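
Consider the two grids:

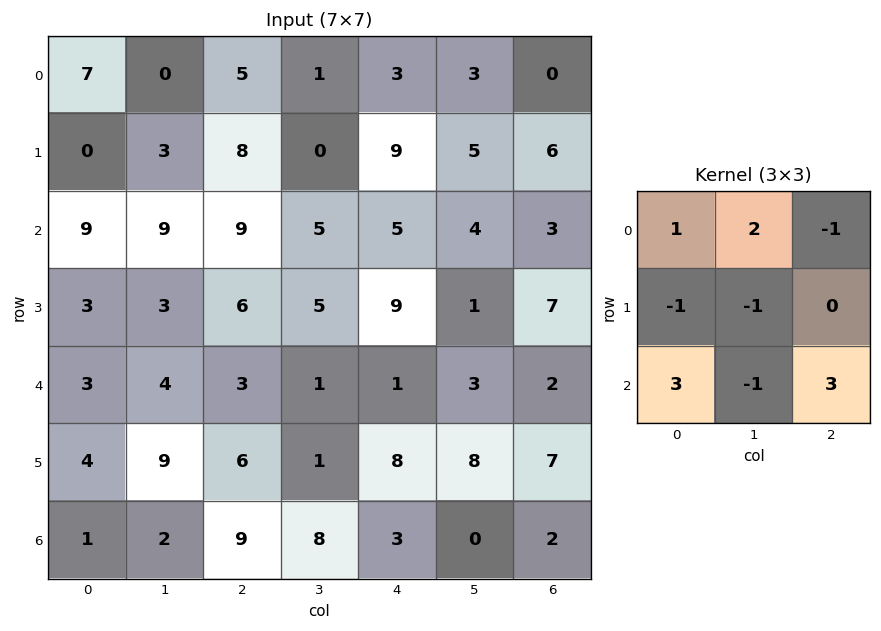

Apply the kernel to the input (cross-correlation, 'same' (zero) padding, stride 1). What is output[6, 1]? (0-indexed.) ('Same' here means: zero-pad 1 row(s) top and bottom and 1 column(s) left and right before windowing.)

13

The receptive field on the zero-padded input at this output position is [4 9 6 / 1 2 9 / 0 0 0]. Elementwise product with the kernel and sum: 4·1 + 9·2 + 6·-1 + 1·-1 + 2·-1 + 0·3 + 0·-1 + 0·3.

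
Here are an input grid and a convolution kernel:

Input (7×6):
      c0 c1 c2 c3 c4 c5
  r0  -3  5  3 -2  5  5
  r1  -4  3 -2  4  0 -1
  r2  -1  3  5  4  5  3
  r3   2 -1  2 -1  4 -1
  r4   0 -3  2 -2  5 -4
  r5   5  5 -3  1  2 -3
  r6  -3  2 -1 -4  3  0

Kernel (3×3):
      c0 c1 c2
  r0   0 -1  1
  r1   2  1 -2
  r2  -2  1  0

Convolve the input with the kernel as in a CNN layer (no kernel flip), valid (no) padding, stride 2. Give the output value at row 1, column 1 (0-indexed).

The receptive field on the input at this output position is [5 4 5 / 2 -1 4 / 2 -2 5]. Elementwise product with the kernel and sum: 4·-1 + 5·1 + 2·2 + -1·1 + 4·-2 + 2·-2 + -2·1.

-10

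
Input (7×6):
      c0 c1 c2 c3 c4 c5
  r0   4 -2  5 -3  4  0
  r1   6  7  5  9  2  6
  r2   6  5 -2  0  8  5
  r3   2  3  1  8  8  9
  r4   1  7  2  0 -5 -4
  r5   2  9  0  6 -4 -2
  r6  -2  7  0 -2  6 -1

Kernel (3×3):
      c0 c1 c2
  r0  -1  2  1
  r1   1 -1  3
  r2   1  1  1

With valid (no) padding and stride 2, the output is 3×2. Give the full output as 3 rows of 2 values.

20 1
14 24
13 -21

Output[0,0]: The receptive field on the input at this output position is [4 -2 5 / 6 7 5 / 6 5 -2]. Elementwise product with the kernel and sum: 4·-1 + -2·2 + 5·1 + 6·1 + 7·-1 + 5·3 + 6·1 + 5·1 + -2·1.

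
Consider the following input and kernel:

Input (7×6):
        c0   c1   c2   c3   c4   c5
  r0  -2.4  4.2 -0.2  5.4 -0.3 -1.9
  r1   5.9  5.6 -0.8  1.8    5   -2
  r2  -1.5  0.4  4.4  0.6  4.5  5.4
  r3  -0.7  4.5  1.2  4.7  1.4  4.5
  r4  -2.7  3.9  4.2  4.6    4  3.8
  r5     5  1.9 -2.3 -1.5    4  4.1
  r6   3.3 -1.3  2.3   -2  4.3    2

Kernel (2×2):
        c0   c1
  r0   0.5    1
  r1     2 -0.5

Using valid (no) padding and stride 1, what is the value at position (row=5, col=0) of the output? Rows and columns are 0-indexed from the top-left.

The receptive field on the input at this output position is [5 1.9 / 3.3 -1.3]. Elementwise product with the kernel and sum: 5·0.5 + 1.9·1 + 3.3·2 + -1.3·-0.5.

11.65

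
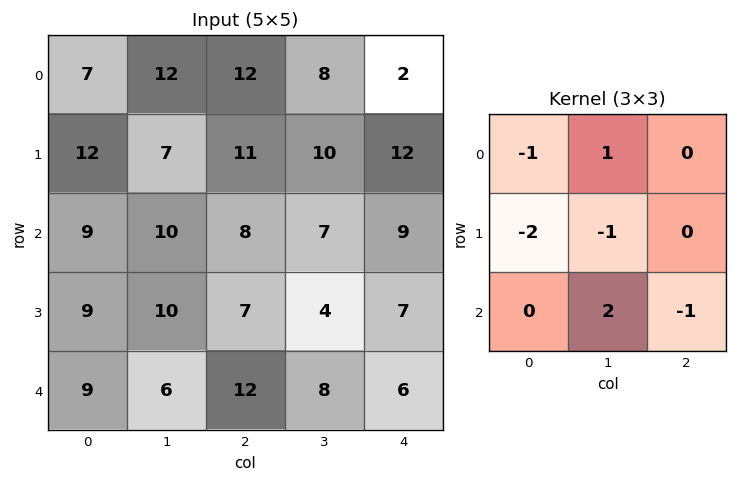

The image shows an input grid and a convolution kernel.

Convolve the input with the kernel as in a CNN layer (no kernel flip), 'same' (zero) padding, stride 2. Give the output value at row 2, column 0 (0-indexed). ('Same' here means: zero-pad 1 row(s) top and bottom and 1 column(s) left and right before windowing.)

The receptive field on the zero-padded input at this output position is [0 9 10 / 0 9 6 / 0 0 0]. Elementwise product with the kernel and sum: 0·-1 + 9·1 + 0·-2 + 9·-1 + 0·2 + 0·-1.

0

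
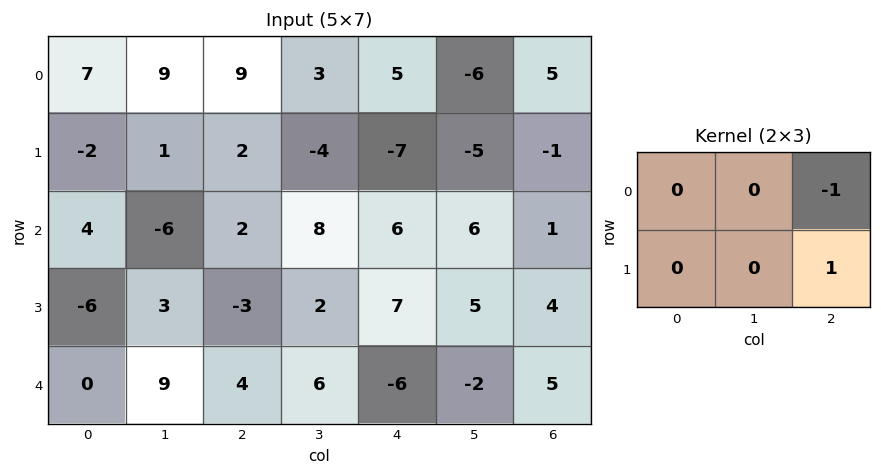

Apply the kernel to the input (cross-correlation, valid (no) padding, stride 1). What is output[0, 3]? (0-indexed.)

The receptive field on the input at this output position is [3 5 -6 / -4 -7 -5]. Elementwise product with the kernel and sum: -6·-1 + -5·1.

1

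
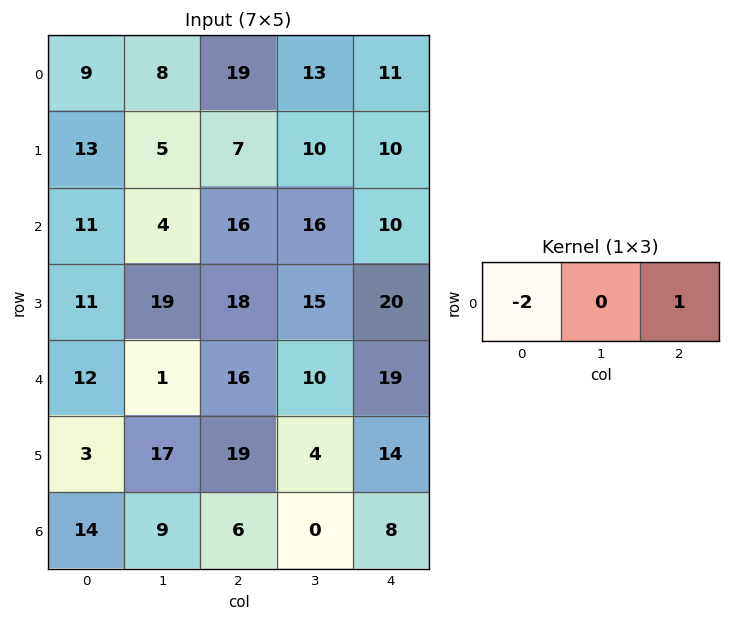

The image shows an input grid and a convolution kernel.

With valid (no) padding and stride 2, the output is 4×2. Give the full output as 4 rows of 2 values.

Output[0,0]: The receptive field on the input at this output position is [9 8 19]. Elementwise product with the kernel and sum: 9·-2 + 19·1.
Output[0,1]: The receptive field on the input at this output position is [19 13 11]. Elementwise product with the kernel and sum: 19·-2 + 11·1.

1 -27
-6 -22
-8 -13
-22 -4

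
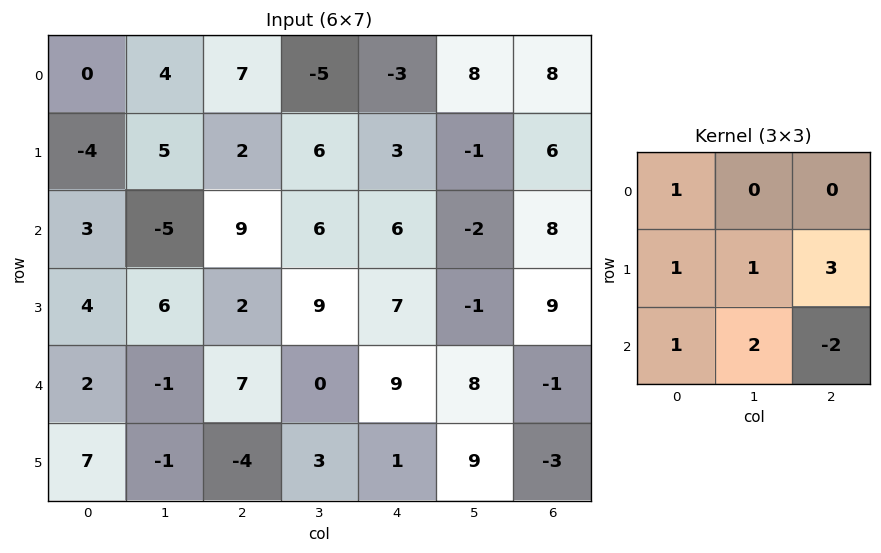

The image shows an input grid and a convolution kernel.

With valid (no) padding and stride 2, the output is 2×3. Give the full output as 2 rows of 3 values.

-18 33 3
5 30 66

Output[0,0]: The receptive field on the input at this output position is [0 4 7 / -4 5 2 / 3 -5 9]. Elementwise product with the kernel and sum: 0·1 + -4·1 + 5·1 + 2·3 + 3·1 + -5·2 + 9·-2.
Output[0,1]: The receptive field on the input at this output position is [7 -5 -3 / 2 6 3 / 9 6 6]. Elementwise product with the kernel and sum: 7·1 + 2·1 + 6·1 + 3·3 + 9·1 + 6·2 + 6·-2.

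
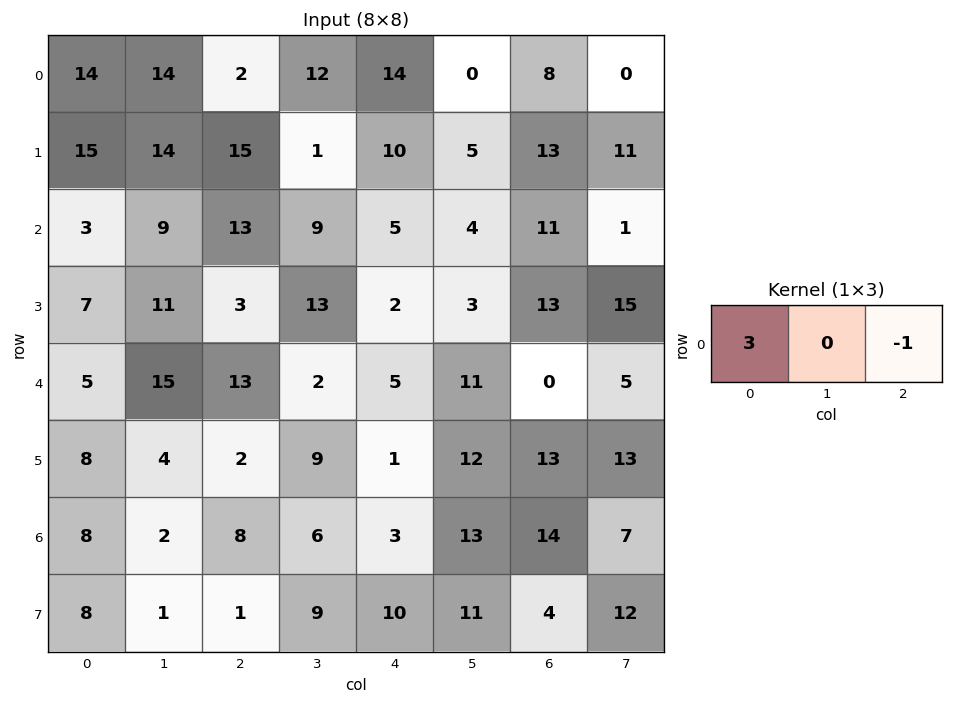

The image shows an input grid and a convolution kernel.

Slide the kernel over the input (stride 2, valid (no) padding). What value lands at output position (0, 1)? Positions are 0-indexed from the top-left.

-8

The receptive field on the input at this output position is [2 12 14]. Elementwise product with the kernel and sum: 2·3 + 14·-1.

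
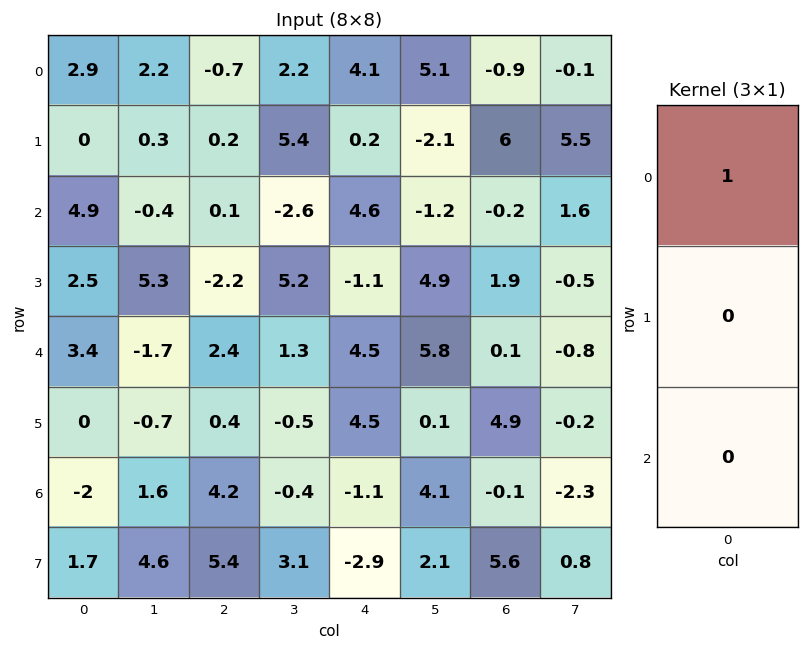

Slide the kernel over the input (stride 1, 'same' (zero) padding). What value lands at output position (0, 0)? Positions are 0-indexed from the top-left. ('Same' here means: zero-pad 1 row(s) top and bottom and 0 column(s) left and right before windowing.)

The receptive field on the zero-padded input at this output position is [0 / 2.9 / 0]. Elementwise product with the kernel and sum: 0·1.

0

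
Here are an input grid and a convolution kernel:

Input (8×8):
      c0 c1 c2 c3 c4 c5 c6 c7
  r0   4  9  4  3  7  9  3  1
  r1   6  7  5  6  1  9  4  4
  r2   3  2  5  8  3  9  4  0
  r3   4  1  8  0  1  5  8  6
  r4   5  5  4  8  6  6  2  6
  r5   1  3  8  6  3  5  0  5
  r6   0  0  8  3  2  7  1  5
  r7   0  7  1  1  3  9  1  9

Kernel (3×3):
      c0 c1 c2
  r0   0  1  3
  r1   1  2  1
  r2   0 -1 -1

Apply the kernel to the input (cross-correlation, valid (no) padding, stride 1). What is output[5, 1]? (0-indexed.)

43

The receptive field on the input at this output position is [3 8 6 / 0 8 3 / 7 1 1]. Elementwise product with the kernel and sum: 8·1 + 6·3 + 0·1 + 8·2 + 3·1 + 1·-1 + 1·-1.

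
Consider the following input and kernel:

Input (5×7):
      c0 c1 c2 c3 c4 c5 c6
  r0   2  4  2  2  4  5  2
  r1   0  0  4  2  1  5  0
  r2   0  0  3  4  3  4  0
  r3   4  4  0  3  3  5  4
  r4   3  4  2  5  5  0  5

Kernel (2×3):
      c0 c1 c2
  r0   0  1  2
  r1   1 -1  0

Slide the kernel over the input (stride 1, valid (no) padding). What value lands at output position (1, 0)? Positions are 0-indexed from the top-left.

The receptive field on the input at this output position is [0 0 4 / 0 0 3]. Elementwise product with the kernel and sum: 0·1 + 4·2 + 0·1 + 0·-1.

8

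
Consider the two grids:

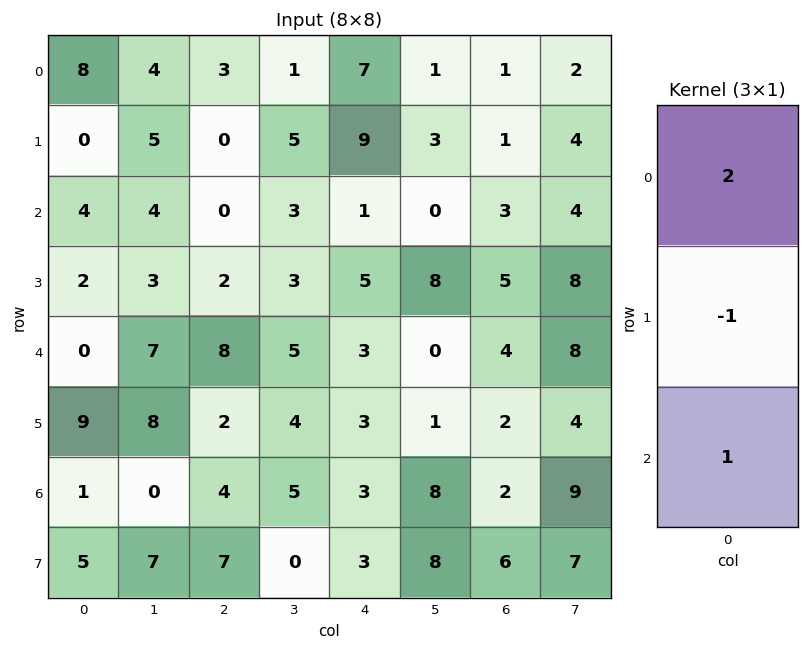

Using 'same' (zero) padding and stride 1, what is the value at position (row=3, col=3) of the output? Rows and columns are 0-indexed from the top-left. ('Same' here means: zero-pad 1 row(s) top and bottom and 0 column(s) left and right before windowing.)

The receptive field on the zero-padded input at this output position is [3 / 3 / 5]. Elementwise product with the kernel and sum: 3·2 + 3·-1 + 5·1.

8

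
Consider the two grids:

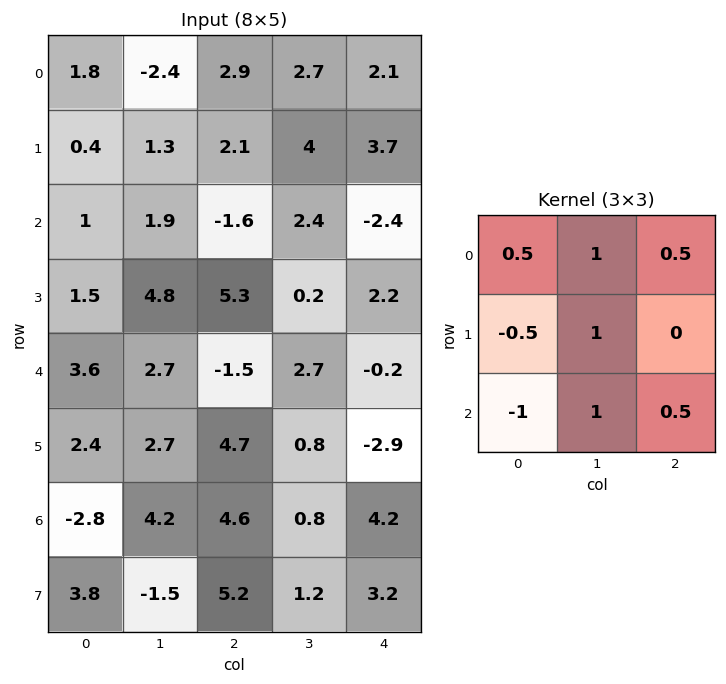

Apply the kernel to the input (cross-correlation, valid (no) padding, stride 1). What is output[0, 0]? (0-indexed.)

The receptive field on the input at this output position is [1.8 -2.4 2.9 / 0.4 1.3 2.1 / 1 1.9 -1.6]. Elementwise product with the kernel and sum: 1.8·0.5 + -2.4·1 + 2.9·0.5 + 0.4·-0.5 + 1.3·1 + 1·-1 + 1.9·1 + -1.6·0.5.

1.15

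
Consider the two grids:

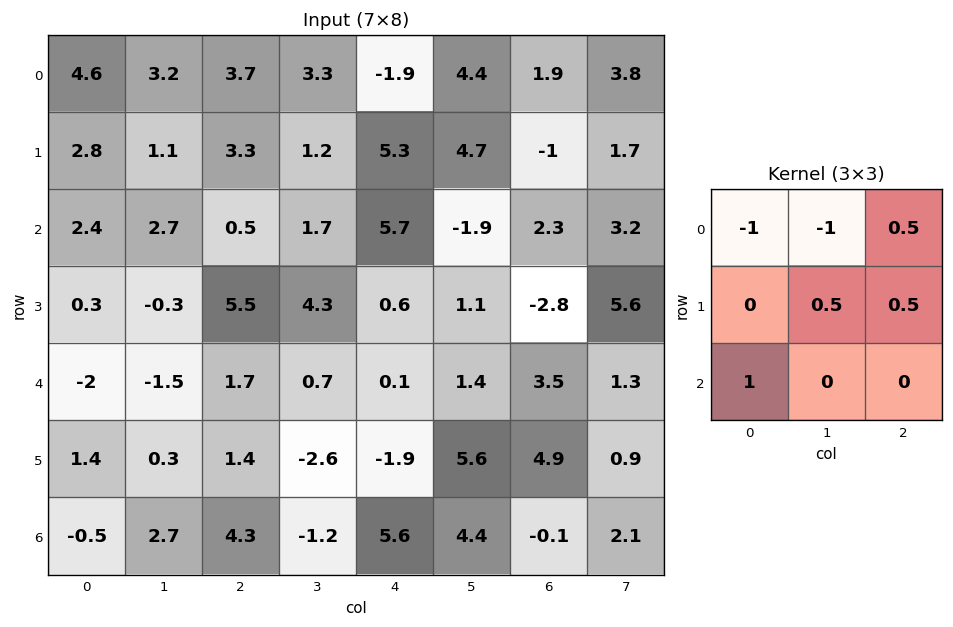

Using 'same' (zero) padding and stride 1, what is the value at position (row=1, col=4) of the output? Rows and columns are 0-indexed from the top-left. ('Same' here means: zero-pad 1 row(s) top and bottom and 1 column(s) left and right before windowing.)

7.5

The receptive field on the zero-padded input at this output position is [3.3 -1.9 4.4 / 1.2 5.3 4.7 / 1.7 5.7 -1.9]. Elementwise product with the kernel and sum: 3.3·-1 + -1.9·-1 + 4.4·0.5 + 5.3·0.5 + 4.7·0.5 + 1.7·1.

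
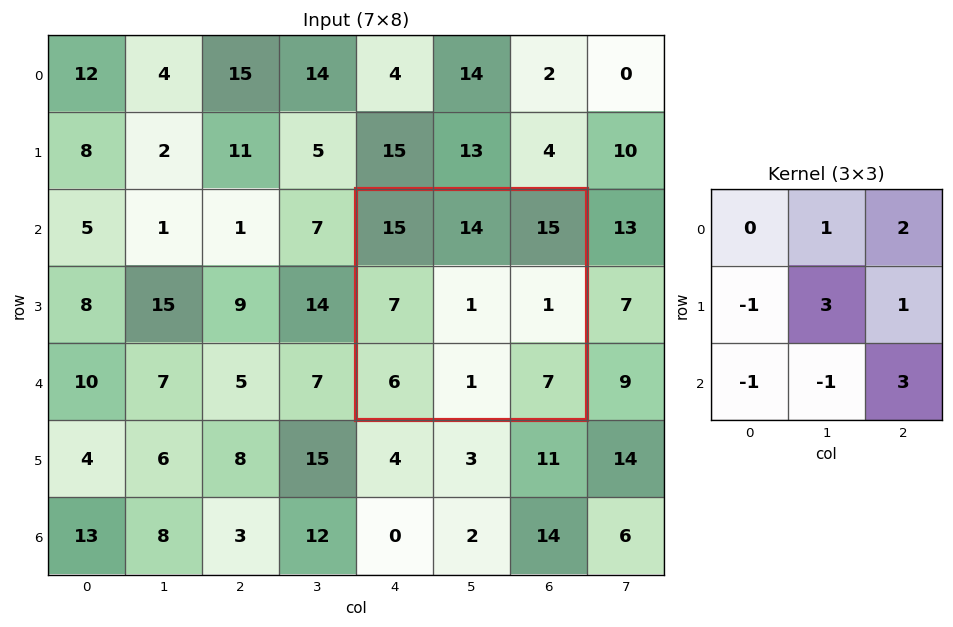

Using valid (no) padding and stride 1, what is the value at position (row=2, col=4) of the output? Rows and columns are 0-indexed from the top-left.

55

The receptive field on the input at this output position is [15 14 15 / 7 1 1 / 6 1 7]. Elementwise product with the kernel and sum: 14·1 + 15·2 + 7·-1 + 1·3 + 1·1 + 6·-1 + 1·-1 + 7·3.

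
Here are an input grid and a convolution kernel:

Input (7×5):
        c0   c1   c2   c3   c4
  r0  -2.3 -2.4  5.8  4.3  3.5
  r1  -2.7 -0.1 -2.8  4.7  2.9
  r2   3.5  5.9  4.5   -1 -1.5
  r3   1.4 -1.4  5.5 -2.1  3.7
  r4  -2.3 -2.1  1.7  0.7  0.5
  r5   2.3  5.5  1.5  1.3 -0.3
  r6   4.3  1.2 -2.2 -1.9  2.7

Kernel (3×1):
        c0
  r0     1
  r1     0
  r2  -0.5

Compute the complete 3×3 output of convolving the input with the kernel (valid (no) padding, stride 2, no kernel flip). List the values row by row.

Output[0,0]: The receptive field on the input at this output position is [-2.3 / -2.7 / 3.5]. Elementwise product with the kernel and sum: -2.3·1 + 3.5·-0.5.

-4.05 3.55 4.25
4.65 3.65 -1.75
-4.45 2.8 -0.85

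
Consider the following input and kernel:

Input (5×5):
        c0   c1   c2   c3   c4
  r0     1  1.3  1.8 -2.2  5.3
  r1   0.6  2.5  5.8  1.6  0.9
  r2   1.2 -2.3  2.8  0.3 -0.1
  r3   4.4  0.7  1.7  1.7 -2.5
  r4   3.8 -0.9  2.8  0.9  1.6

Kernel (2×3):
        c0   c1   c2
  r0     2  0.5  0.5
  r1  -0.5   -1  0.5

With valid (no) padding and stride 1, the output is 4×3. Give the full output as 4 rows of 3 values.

Output[0,0]: The receptive field on the input at this output position is [1 1.3 1.8 / 0.6 2.5 5.8]. Elementwise product with the kernel and sum: 1·2 + 1.3·0.5 + 1.8·0.5 + 0.6·-0.5 + 2.5·-1 + 5.8·0.5.

3.65 -3.85 1.1
8.45 7.2 11.1
0.6 -4.25 1.9
10.4 1.2 1.5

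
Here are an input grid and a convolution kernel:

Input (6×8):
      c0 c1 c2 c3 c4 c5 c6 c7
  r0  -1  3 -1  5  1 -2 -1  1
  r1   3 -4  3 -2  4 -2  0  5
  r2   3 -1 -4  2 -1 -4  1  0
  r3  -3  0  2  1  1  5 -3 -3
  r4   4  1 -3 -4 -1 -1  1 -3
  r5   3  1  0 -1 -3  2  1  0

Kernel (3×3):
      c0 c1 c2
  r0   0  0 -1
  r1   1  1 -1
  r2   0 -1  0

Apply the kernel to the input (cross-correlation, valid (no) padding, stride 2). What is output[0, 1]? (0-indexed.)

-6

The receptive field on the input at this output position is [-1 5 1 / 3 -2 4 / -4 2 -1]. Elementwise product with the kernel and sum: 1·-1 + 3·1 + -2·1 + 4·-1 + 2·-1.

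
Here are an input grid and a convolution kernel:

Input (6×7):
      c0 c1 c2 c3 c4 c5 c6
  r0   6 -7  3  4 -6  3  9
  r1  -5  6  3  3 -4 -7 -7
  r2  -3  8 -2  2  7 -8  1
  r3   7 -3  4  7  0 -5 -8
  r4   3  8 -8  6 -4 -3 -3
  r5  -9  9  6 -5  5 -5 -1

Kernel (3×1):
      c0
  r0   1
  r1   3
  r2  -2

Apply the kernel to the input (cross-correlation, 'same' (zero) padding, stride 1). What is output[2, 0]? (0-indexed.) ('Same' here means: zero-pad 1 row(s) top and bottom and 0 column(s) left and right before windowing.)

The receptive field on the zero-padded input at this output position is [-5 / -3 / 7]. Elementwise product with the kernel and sum: -5·1 + -3·3 + 7·-2.

-28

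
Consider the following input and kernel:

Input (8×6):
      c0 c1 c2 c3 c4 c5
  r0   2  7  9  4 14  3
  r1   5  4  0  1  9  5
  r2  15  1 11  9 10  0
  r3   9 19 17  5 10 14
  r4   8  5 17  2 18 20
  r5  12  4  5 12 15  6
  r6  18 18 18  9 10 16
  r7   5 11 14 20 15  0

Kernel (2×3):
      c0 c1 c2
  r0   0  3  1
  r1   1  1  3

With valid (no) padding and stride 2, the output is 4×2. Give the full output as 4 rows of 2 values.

Output[0,0]: The receptive field on the input at this output position is [2 7 9 / 5 4 0]. Elementwise product with the kernel and sum: 7·3 + 9·1 + 5·1 + 4·1 + 0·3.

39 54
93 89
63 86
130 116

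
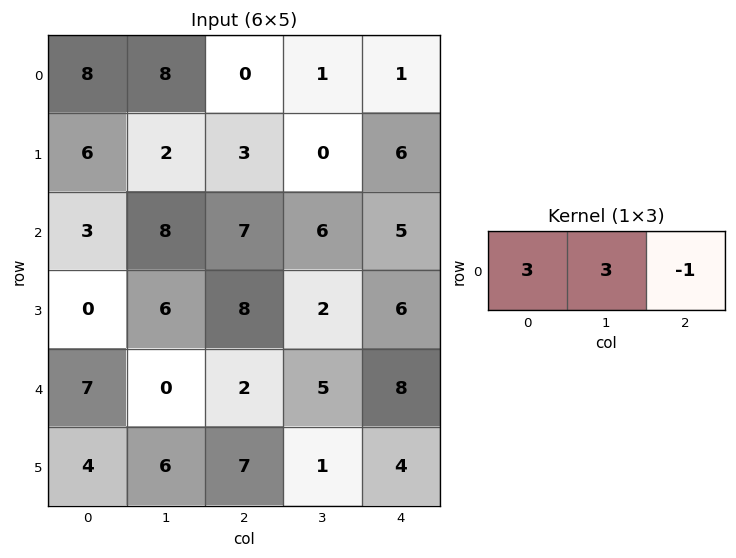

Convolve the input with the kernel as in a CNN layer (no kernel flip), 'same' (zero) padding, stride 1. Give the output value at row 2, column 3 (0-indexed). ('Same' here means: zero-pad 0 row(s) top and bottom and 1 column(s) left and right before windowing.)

The receptive field on the zero-padded input at this output position is [7 6 5]. Elementwise product with the kernel and sum: 7·3 + 6·3 + 5·-1.

34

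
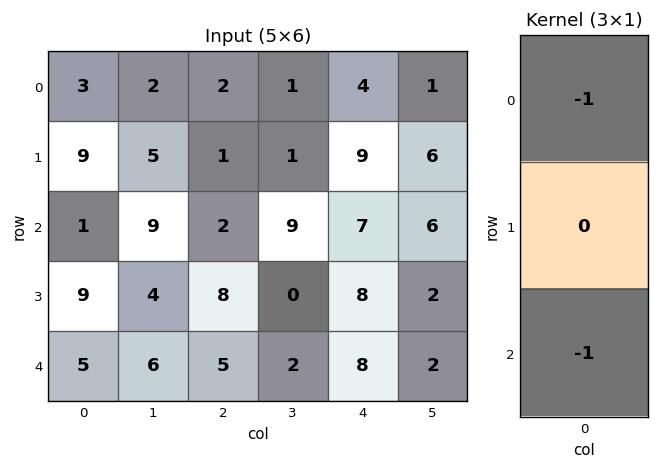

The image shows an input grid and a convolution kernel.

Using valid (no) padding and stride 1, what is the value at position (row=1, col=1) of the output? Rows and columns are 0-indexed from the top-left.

-9

The receptive field on the input at this output position is [5 / 9 / 4]. Elementwise product with the kernel and sum: 5·-1 + 4·-1.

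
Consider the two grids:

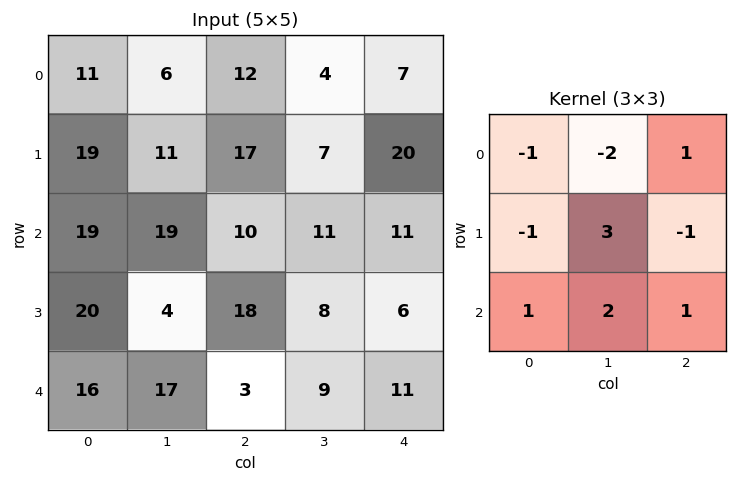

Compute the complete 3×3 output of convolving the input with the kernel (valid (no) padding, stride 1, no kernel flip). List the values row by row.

53 57 14
50 10 41
-20 46 11

Output[0,0]: The receptive field on the input at this output position is [11 6 12 / 19 11 17 / 19 19 10]. Elementwise product with the kernel and sum: 11·-1 + 6·-2 + 12·1 + 19·-1 + 11·3 + 17·-1 + 19·1 + 19·2 + 10·1.
Output[0,1]: The receptive field on the input at this output position is [6 12 4 / 11 17 7 / 19 10 11]. Elementwise product with the kernel and sum: 6·-1 + 12·-2 + 4·1 + 11·-1 + 17·3 + 7·-1 + 19·1 + 10·2 + 11·1.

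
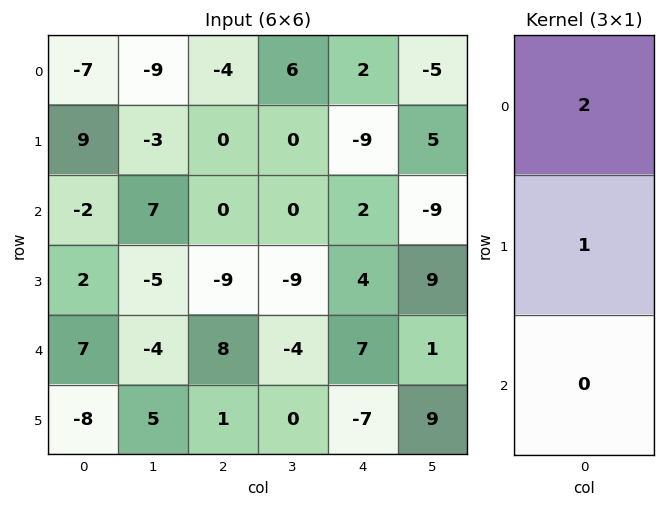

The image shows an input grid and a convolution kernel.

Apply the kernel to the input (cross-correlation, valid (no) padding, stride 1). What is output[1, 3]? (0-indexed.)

0

The receptive field on the input at this output position is [0 / 0 / -9]. Elementwise product with the kernel and sum: 0·2 + 0·1.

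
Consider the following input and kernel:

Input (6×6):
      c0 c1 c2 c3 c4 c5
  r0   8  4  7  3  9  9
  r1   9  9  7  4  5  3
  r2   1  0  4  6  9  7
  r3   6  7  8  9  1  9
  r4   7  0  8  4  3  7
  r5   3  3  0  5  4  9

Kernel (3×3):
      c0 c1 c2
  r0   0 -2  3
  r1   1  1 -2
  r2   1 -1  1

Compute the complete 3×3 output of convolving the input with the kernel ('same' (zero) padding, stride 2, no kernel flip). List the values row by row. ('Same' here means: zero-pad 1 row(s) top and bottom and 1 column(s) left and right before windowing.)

0 11 -4
11 -2 17
16 19 28

Output[0,0]: The receptive field on the zero-padded input at this output position is [0 0 0 / 0 8 4 / 0 9 9]. Elementwise product with the kernel and sum: 0·-2 + 0·3 + 0·1 + 8·1 + 4·-2 + 0·1 + 9·-1 + 9·1.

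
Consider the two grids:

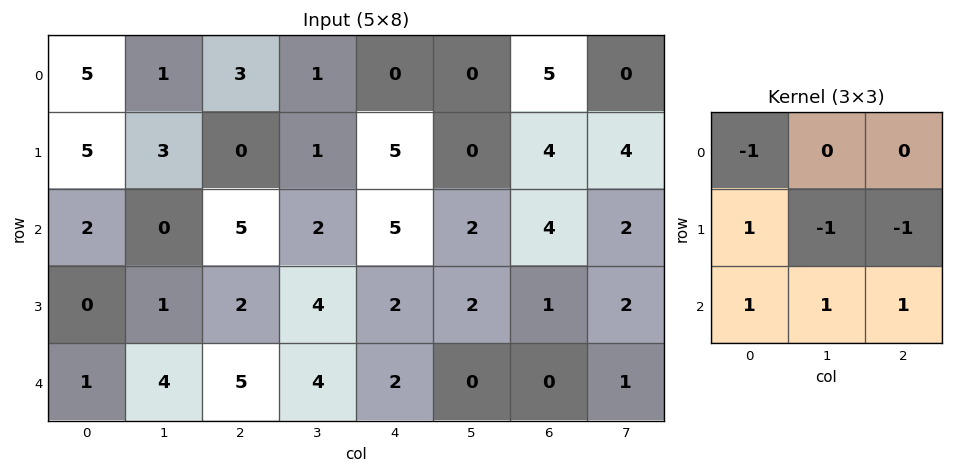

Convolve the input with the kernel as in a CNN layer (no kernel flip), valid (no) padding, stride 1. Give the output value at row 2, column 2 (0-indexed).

2

The receptive field on the input at this output position is [5 2 5 / 2 4 2 / 5 4 2]. Elementwise product with the kernel and sum: 5·-1 + 2·1 + 4·-1 + 2·-1 + 5·1 + 4·1 + 2·1.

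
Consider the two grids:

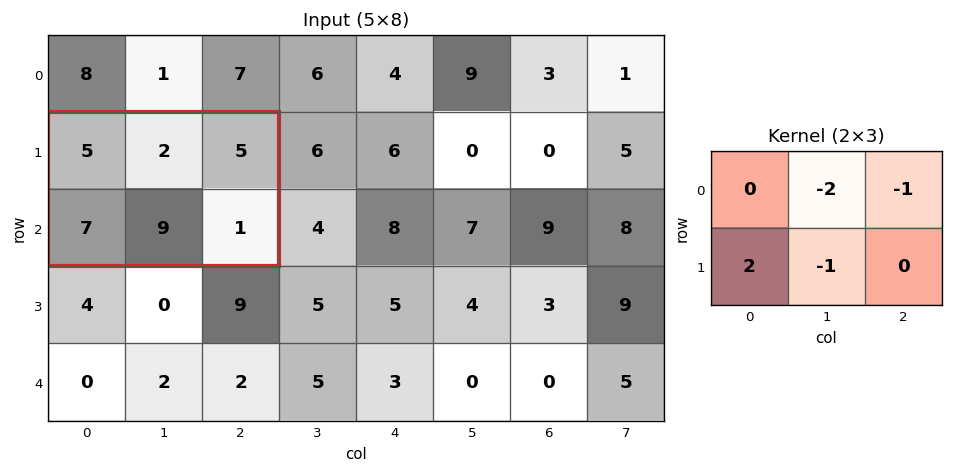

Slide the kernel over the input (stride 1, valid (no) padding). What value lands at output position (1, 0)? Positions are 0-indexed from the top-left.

The receptive field on the input at this output position is [5 2 5 / 7 9 1]. Elementwise product with the kernel and sum: 2·-2 + 5·-1 + 7·2 + 9·-1.

-4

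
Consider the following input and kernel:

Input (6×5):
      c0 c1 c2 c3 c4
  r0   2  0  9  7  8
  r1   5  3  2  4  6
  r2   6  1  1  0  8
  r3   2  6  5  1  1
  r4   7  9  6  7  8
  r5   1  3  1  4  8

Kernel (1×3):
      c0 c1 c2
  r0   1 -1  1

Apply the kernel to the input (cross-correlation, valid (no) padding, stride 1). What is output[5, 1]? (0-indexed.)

The receptive field on the input at this output position is [3 1 4]. Elementwise product with the kernel and sum: 3·1 + 1·-1 + 4·1.

6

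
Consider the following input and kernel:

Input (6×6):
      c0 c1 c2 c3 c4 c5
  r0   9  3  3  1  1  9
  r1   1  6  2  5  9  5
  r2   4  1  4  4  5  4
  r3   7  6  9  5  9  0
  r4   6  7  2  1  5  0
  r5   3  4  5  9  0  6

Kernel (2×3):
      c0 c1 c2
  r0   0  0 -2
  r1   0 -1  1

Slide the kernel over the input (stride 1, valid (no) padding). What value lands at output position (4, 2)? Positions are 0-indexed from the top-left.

The receptive field on the input at this output position is [2 1 5 / 5 9 0]. Elementwise product with the kernel and sum: 5·-2 + 9·-1 + 0·1.

-19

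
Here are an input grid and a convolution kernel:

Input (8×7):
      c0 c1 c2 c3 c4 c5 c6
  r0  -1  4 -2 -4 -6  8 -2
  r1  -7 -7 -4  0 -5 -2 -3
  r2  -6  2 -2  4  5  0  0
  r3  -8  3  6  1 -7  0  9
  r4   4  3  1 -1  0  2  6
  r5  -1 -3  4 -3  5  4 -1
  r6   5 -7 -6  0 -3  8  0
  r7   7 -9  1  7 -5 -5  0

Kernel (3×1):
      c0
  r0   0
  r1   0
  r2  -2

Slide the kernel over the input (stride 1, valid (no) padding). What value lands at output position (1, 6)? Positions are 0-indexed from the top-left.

The receptive field on the input at this output position is [-3 / 0 / 9]. Elementwise product with the kernel and sum: 9·-2.

-18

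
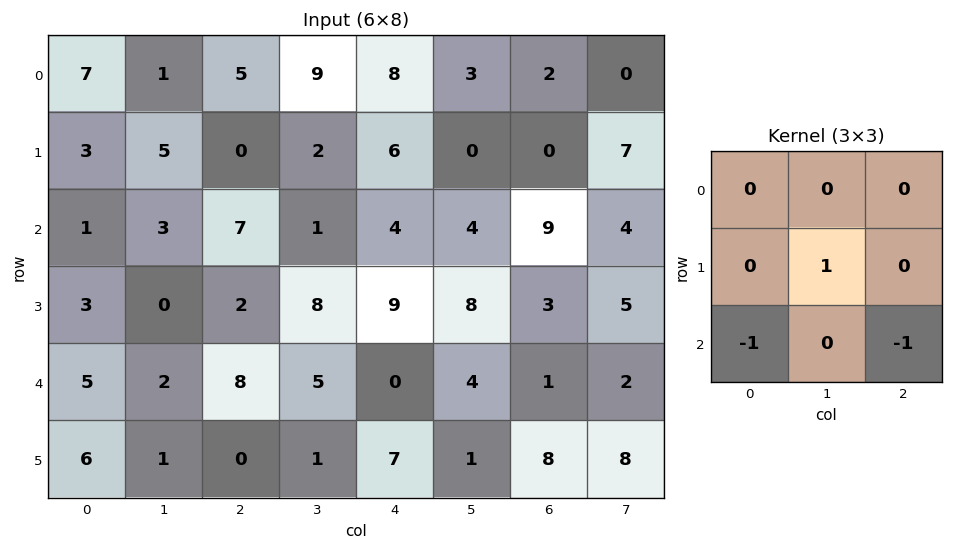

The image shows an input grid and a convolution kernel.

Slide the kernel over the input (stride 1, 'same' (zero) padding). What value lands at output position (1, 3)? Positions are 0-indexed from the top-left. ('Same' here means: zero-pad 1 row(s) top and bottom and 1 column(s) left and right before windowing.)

The receptive field on the zero-padded input at this output position is [5 9 8 / 0 2 6 / 7 1 4]. Elementwise product with the kernel and sum: 2·1 + 7·-1 + 4·-1.

-9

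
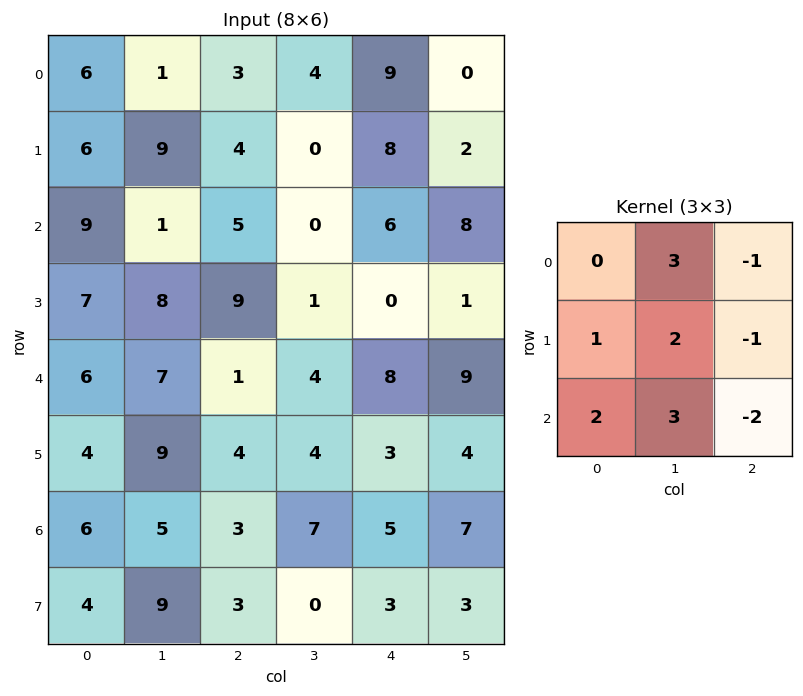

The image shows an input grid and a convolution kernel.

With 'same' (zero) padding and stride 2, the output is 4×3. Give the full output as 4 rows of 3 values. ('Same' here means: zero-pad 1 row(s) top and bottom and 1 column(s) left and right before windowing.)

Output[0,0]: The receptive field on the zero-padded input at this output position is [0 0 0 / 0 6 1 / 0 6 9]. Elementwise product with the kernel and sum: 0·3 + 0·-1 + 0·1 + 6·2 + 1·-1 + 0·2 + 6·3 + 9·-2.

11 33 42
31 64 26
12 53 19
4 39 18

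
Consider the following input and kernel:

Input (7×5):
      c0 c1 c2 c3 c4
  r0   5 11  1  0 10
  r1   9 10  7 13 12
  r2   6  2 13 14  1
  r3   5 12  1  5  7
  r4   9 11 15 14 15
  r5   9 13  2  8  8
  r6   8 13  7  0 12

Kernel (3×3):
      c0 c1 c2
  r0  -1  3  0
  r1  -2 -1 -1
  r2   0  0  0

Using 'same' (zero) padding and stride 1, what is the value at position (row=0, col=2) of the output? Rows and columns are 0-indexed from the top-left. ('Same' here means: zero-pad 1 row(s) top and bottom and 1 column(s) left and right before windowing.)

-23

The receptive field on the zero-padded input at this output position is [0 0 0 / 11 1 0 / 10 7 13]. Elementwise product with the kernel and sum: 0·-1 + 0·3 + 11·-2 + 1·-1 + 0·-1.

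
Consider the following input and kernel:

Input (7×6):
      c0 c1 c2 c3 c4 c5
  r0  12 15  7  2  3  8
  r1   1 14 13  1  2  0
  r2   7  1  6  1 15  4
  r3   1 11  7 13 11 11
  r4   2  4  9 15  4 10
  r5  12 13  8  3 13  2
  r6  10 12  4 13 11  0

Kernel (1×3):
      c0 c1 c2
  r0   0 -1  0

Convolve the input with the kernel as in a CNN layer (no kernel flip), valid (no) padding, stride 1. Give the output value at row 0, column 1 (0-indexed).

-7

The receptive field on the input at this output position is [15 7 2]. Elementwise product with the kernel and sum: 7·-1.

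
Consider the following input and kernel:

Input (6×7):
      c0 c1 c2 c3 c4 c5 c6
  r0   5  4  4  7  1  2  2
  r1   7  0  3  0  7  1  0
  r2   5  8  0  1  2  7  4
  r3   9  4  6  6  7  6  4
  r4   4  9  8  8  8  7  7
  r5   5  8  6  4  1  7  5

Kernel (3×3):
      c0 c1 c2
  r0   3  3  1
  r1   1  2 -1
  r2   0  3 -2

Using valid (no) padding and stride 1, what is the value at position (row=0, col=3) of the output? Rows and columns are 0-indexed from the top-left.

The receptive field on the input at this output position is [7 1 2 / 0 7 1 / 1 2 7]. Elementwise product with the kernel and sum: 7·3 + 1·3 + 2·1 + 0·1 + 7·2 + 1·-1 + 2·3 + 7·-2.

31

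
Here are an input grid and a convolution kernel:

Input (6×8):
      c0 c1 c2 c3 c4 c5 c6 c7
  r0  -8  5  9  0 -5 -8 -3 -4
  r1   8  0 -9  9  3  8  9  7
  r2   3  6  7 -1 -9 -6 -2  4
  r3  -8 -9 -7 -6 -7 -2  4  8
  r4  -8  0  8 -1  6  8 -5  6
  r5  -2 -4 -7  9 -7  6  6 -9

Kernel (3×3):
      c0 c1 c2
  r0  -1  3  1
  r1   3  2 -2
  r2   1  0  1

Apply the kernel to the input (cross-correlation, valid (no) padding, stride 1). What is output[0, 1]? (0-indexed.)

-9

The receptive field on the input at this output position is [5 9 0 / 0 -9 9 / 6 7 -1]. Elementwise product with the kernel and sum: 5·-1 + 9·3 + 0·1 + 0·3 + -9·2 + 9·-2 + 6·1 + -1·1.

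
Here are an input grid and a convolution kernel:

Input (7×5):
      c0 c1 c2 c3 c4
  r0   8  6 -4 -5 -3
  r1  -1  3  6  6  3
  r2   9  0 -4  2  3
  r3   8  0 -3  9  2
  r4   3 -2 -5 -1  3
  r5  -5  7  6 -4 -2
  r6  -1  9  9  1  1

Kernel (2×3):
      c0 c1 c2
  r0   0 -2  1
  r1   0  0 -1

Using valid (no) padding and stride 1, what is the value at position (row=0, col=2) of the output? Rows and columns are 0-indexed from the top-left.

4

The receptive field on the input at this output position is [-4 -5 -3 / 6 6 3]. Elementwise product with the kernel and sum: -5·-2 + -3·1 + 3·-1.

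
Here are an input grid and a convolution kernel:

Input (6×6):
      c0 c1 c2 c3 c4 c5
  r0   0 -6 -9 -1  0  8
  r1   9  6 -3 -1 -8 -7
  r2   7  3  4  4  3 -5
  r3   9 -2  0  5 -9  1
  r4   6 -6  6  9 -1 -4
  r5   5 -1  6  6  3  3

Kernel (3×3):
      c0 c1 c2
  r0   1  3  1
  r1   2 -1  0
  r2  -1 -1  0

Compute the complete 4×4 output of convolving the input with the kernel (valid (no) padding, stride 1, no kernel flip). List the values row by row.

-25 -26 -25 6
28 0 -15 -23
40 15 -1 19
17 -20 -3 -11

Output[0,0]: The receptive field on the input at this output position is [0 -6 -9 / 9 6 -3 / 7 3 4]. Elementwise product with the kernel and sum: 0·1 + -6·3 + -9·1 + 9·2 + 6·-1 + 7·-1 + 3·-1.
Output[0,1]: The receptive field on the input at this output position is [-6 -9 -1 / 6 -3 -1 / 3 4 4]. Elementwise product with the kernel and sum: -6·1 + -9·3 + -1·1 + 6·2 + -3·-1 + 3·-1 + 4·-1.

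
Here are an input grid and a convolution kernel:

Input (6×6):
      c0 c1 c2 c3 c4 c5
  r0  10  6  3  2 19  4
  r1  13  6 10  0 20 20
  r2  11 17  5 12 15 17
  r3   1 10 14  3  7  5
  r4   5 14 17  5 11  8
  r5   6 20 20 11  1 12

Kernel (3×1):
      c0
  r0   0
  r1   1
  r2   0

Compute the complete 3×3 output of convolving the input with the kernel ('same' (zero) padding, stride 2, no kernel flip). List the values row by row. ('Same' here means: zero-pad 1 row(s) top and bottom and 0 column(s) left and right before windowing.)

10 3 19
11 5 15
5 17 11

Output[0,0]: The receptive field on the zero-padded input at this output position is [0 / 10 / 13]. Elementwise product with the kernel and sum: 10·1.
Output[0,1]: The receptive field on the zero-padded input at this output position is [0 / 3 / 10]. Elementwise product with the kernel and sum: 3·1.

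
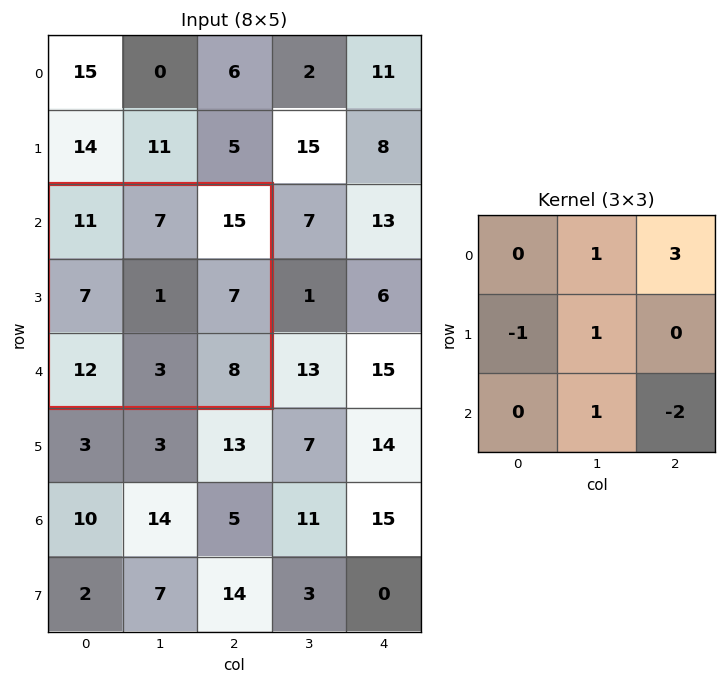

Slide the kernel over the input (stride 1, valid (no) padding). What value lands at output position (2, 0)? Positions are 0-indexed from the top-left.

33

The receptive field on the input at this output position is [11 7 15 / 7 1 7 / 12 3 8]. Elementwise product with the kernel and sum: 7·1 + 15·3 + 7·-1 + 1·1 + 3·1 + 8·-2.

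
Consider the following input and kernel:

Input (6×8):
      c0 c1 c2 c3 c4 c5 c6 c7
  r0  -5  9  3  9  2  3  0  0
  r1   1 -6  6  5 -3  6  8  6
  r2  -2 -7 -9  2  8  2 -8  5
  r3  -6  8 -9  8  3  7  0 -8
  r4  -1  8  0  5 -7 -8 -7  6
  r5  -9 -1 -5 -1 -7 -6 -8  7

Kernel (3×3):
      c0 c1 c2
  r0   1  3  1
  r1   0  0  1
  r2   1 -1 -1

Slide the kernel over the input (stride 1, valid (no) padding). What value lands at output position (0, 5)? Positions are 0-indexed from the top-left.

14

The receptive field on the input at this output position is [3 0 0 / 6 8 6 / 2 -8 5]. Elementwise product with the kernel and sum: 3·1 + 0·3 + 0·1 + 6·1 + 2·1 + -8·-1 + 5·-1.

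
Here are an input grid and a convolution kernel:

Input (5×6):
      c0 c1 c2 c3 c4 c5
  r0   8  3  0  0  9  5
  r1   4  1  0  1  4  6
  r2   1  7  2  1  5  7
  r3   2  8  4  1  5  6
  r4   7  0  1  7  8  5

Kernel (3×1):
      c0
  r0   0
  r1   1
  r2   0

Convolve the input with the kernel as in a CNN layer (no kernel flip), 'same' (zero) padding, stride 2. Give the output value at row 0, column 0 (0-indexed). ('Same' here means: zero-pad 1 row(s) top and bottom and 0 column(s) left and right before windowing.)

The receptive field on the zero-padded input at this output position is [0 / 8 / 4]. Elementwise product with the kernel and sum: 8·1.

8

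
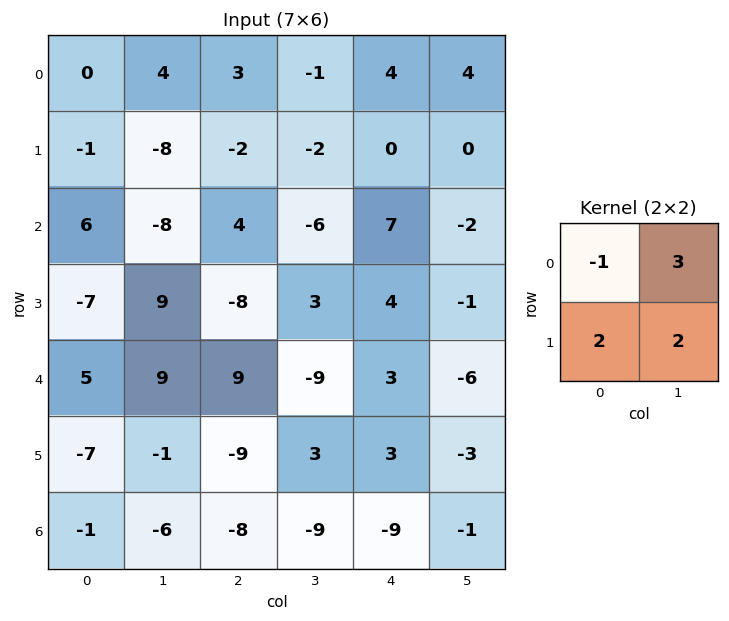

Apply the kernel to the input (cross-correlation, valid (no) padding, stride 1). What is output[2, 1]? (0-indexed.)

The receptive field on the input at this output position is [-8 4 / 9 -8]. Elementwise product with the kernel and sum: -8·-1 + 4·3 + 9·2 + -8·2.

22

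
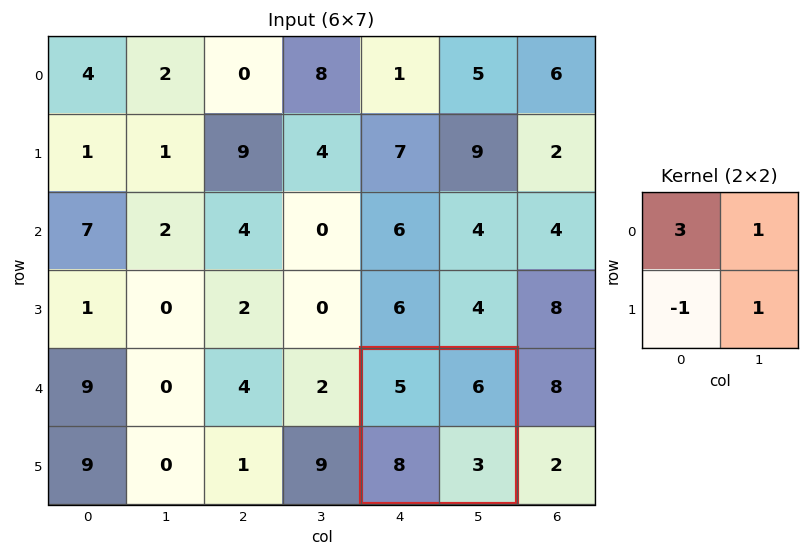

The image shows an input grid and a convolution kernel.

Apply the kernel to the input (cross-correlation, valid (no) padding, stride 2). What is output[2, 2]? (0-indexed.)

16

The receptive field on the input at this output position is [5 6 / 8 3]. Elementwise product with the kernel and sum: 5·3 + 6·1 + 8·-1 + 3·1.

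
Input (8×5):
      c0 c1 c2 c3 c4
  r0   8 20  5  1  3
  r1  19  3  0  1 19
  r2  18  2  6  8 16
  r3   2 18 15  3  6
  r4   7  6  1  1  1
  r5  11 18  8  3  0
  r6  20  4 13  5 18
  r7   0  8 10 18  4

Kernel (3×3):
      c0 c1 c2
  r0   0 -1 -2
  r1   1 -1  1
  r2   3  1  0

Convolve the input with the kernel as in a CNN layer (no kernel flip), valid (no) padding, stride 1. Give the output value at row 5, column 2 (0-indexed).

71

The receptive field on the input at this output position is [8 3 0 / 13 5 18 / 10 18 4]. Elementwise product with the kernel and sum: 3·-1 + 0·-2 + 13·1 + 5·-1 + 18·1 + 10·3 + 18·1.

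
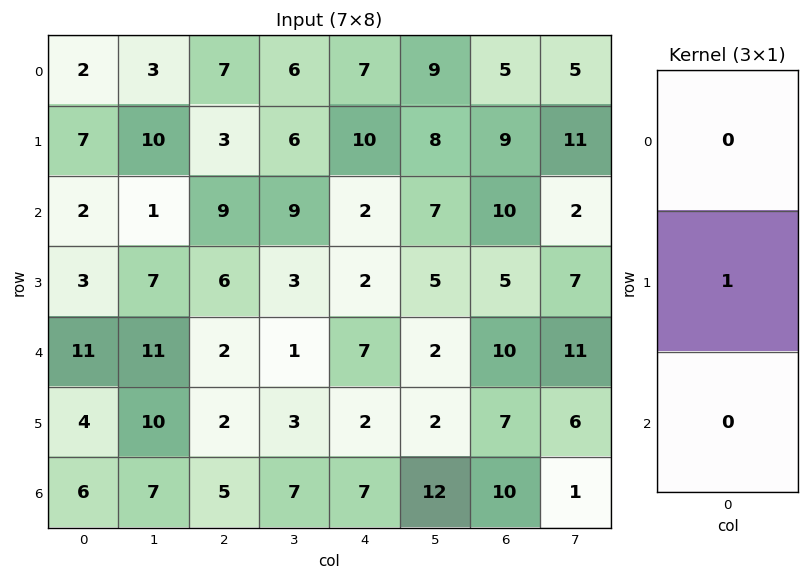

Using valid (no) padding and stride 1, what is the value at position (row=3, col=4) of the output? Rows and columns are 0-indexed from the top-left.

7

The receptive field on the input at this output position is [2 / 7 / 2]. Elementwise product with the kernel and sum: 7·1.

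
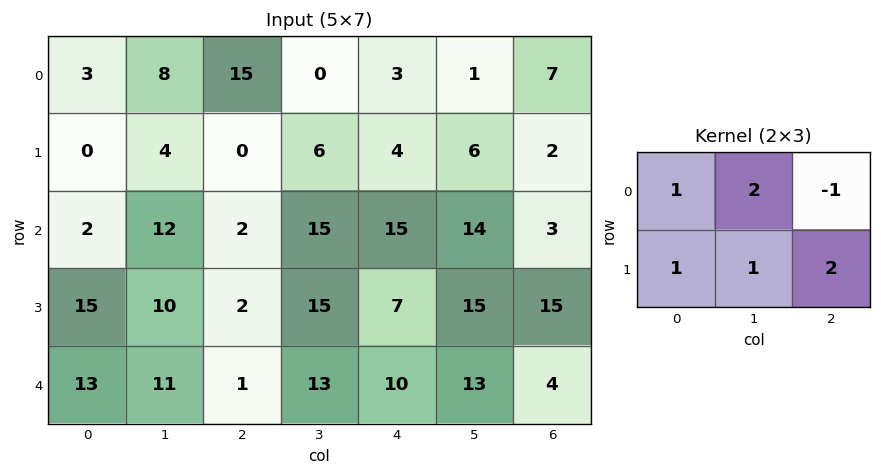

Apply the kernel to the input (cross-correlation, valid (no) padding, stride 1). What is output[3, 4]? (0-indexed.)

The receptive field on the input at this output position is [7 15 15 / 10 13 4]. Elementwise product with the kernel and sum: 7·1 + 15·2 + 15·-1 + 10·1 + 13·1 + 4·2.

53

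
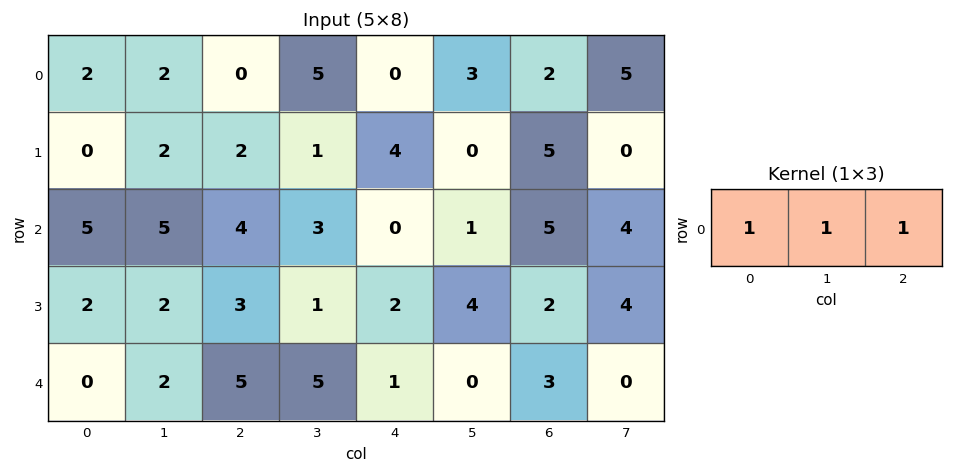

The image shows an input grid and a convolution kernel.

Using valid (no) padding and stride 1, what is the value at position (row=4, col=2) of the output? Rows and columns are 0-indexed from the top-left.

11

The receptive field on the input at this output position is [5 5 1]. Elementwise product with the kernel and sum: 5·1 + 5·1 + 1·1.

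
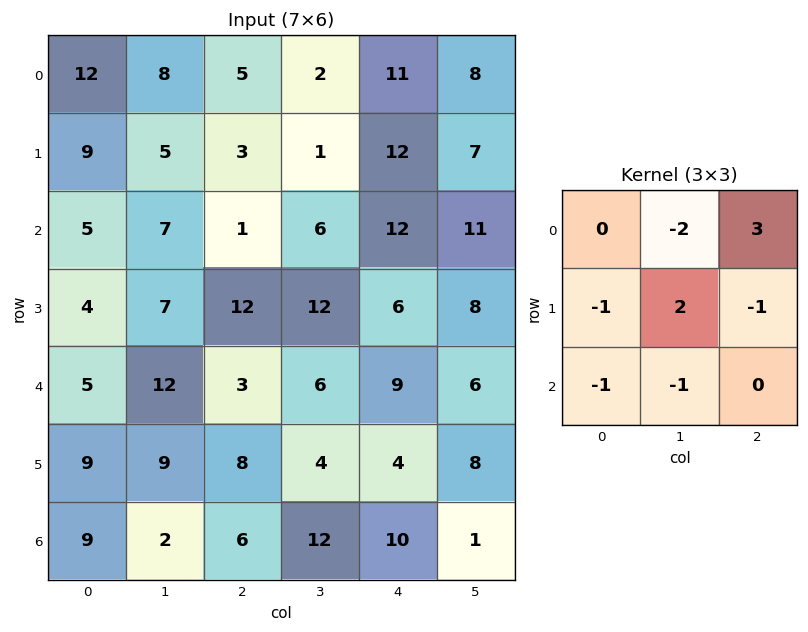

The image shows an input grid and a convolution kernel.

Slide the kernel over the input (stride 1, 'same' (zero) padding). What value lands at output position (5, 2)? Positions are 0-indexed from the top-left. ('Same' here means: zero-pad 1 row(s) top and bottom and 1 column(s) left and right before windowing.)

7

The receptive field on the zero-padded input at this output position is [12 3 6 / 9 8 4 / 2 6 12]. Elementwise product with the kernel and sum: 3·-2 + 6·3 + 9·-1 + 8·2 + 4·-1 + 2·-1 + 6·-1.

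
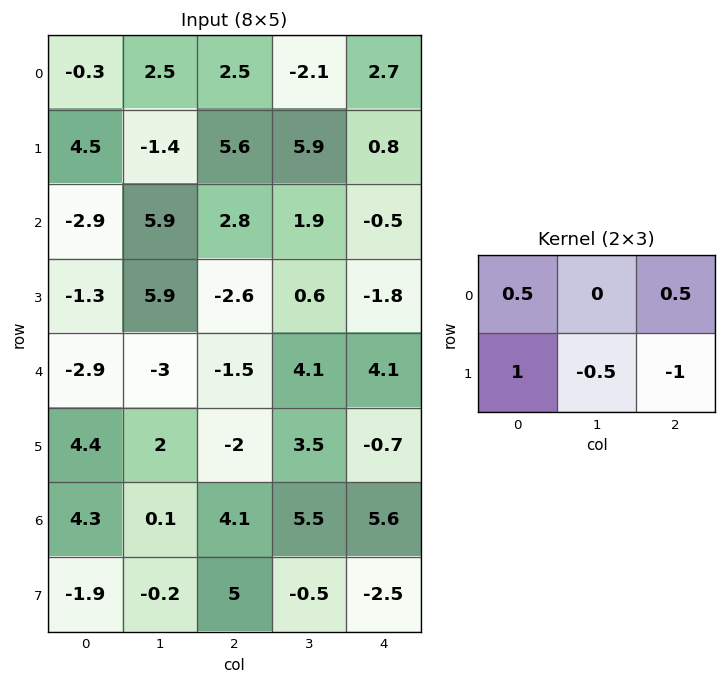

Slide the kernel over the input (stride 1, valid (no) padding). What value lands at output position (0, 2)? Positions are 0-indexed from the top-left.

The receptive field on the input at this output position is [2.5 -2.1 2.7 / 5.6 5.9 0.8]. Elementwise product with the kernel and sum: 2.5·0.5 + 2.7·0.5 + 5.6·1 + 5.9·-0.5 + 0.8·-1.

4.45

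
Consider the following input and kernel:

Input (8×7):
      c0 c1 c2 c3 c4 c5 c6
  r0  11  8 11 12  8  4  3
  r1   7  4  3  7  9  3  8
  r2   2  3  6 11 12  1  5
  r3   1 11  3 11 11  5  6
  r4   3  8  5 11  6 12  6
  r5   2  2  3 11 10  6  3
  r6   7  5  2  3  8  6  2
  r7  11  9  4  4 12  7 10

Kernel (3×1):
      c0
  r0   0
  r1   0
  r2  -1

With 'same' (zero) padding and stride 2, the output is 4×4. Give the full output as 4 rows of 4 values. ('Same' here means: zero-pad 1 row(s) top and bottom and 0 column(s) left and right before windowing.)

-7 -3 -9 -8
-1 -3 -11 -6
-2 -3 -10 -3
-11 -4 -12 -10

Output[0,0]: The receptive field on the zero-padded input at this output position is [0 / 11 / 7]. Elementwise product with the kernel and sum: 7·-1.
Output[0,1]: The receptive field on the zero-padded input at this output position is [0 / 11 / 3]. Elementwise product with the kernel and sum: 3·-1.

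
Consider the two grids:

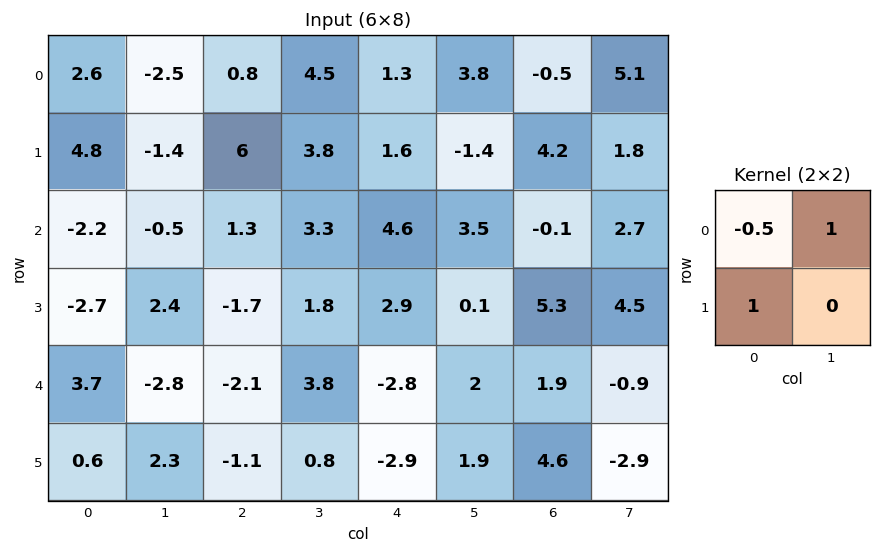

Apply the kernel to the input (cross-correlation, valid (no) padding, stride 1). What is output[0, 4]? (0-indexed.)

4.75

The receptive field on the input at this output position is [1.3 3.8 / 1.6 -1.4]. Elementwise product with the kernel and sum: 1.3·-0.5 + 3.8·1 + 1.6·1.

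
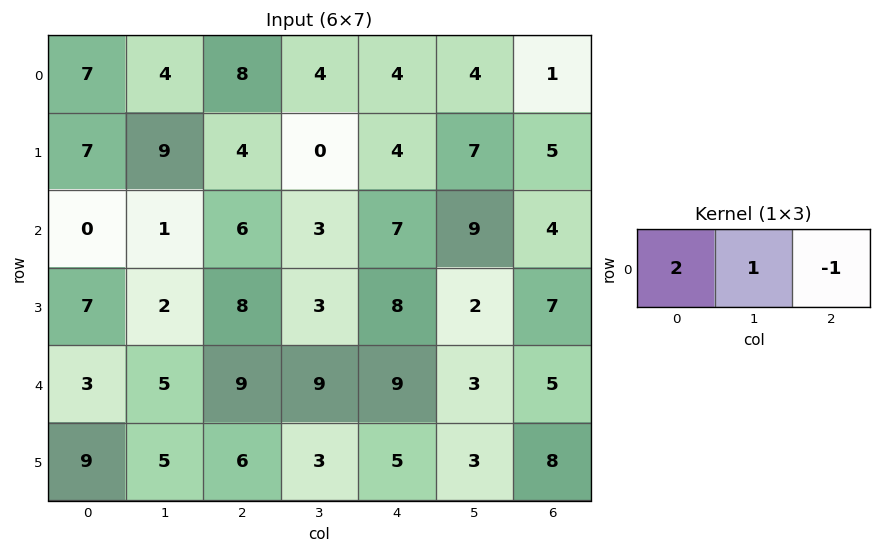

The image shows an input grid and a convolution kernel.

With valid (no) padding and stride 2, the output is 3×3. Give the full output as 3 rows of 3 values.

10 16 11
-5 8 19
2 18 16

Output[0,0]: The receptive field on the input at this output position is [7 4 8]. Elementwise product with the kernel and sum: 7·2 + 4·1 + 8·-1.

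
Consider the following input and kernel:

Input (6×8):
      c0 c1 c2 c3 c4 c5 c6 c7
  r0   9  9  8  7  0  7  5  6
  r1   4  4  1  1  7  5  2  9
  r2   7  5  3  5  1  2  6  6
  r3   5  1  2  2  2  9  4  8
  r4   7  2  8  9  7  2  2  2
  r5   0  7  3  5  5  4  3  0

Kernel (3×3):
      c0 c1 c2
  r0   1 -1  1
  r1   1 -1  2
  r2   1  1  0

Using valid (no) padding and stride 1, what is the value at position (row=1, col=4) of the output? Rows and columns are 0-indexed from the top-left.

26

The receptive field on the input at this output position is [7 5 2 / 1 2 6 / 2 9 4]. Elementwise product with the kernel and sum: 7·1 + 5·-1 + 2·1 + 1·1 + 2·-1 + 6·2 + 2·1 + 9·1.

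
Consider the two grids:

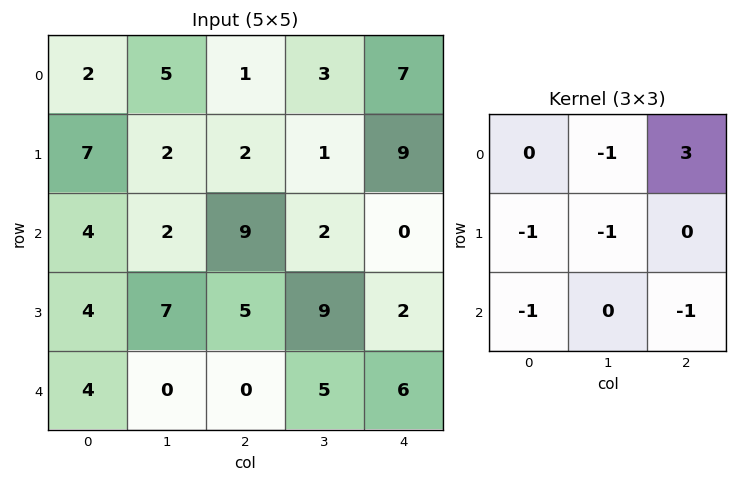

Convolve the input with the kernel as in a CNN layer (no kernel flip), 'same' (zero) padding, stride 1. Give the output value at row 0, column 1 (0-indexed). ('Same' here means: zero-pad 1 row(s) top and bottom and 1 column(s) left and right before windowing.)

-16

The receptive field on the zero-padded input at this output position is [0 0 0 / 2 5 1 / 7 2 2]. Elementwise product with the kernel and sum: 0·-1 + 0·3 + 2·-1 + 5·-1 + 7·-1 + 2·-1.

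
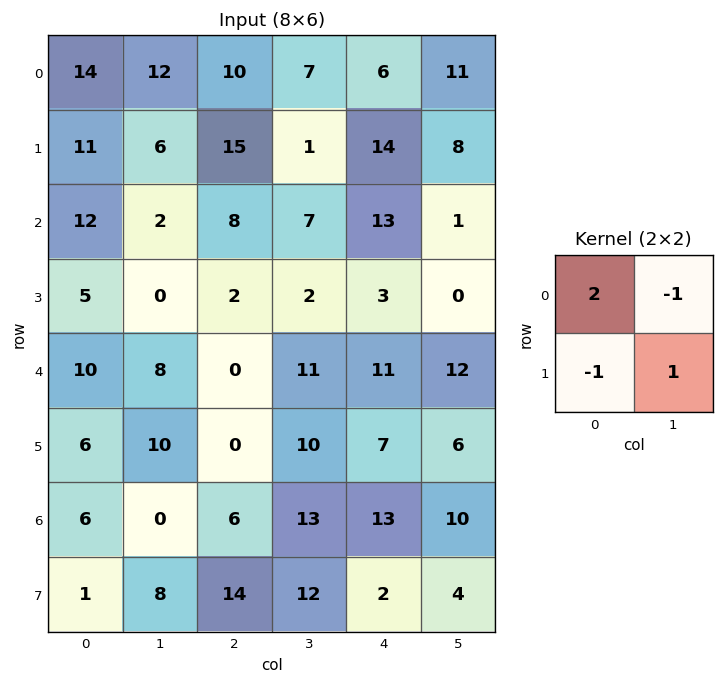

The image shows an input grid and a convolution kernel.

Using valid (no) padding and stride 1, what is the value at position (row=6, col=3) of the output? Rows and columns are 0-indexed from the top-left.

3

The receptive field on the input at this output position is [13 13 / 12 2]. Elementwise product with the kernel and sum: 13·2 + 13·-1 + 12·-1 + 2·1.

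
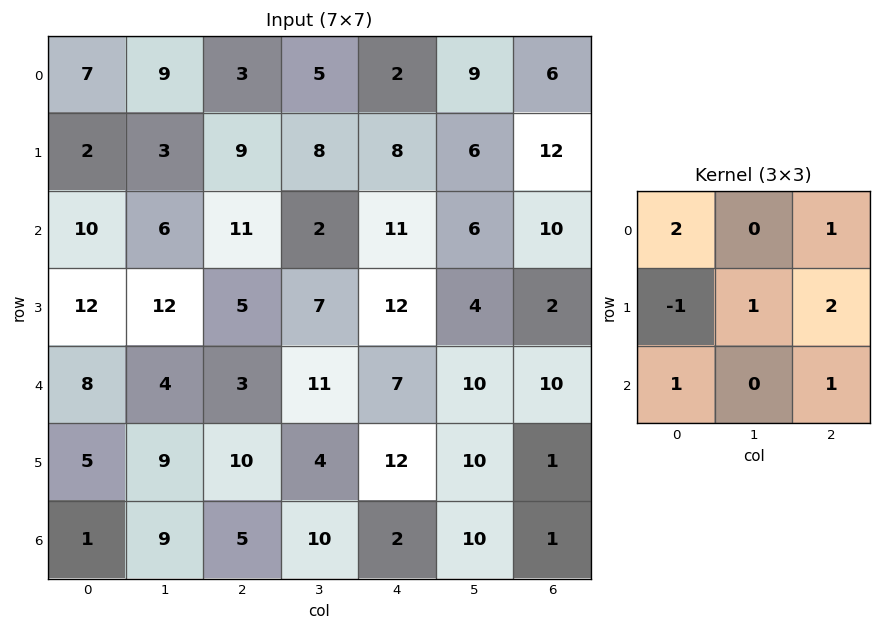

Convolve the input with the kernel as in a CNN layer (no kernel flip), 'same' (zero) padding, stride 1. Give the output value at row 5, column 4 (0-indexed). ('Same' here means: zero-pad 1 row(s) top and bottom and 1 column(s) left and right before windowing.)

80

The receptive field on the zero-padded input at this output position is [11 7 10 / 4 12 10 / 10 2 10]. Elementwise product with the kernel and sum: 11·2 + 10·1 + 4·-1 + 12·1 + 10·2 + 10·1 + 10·1.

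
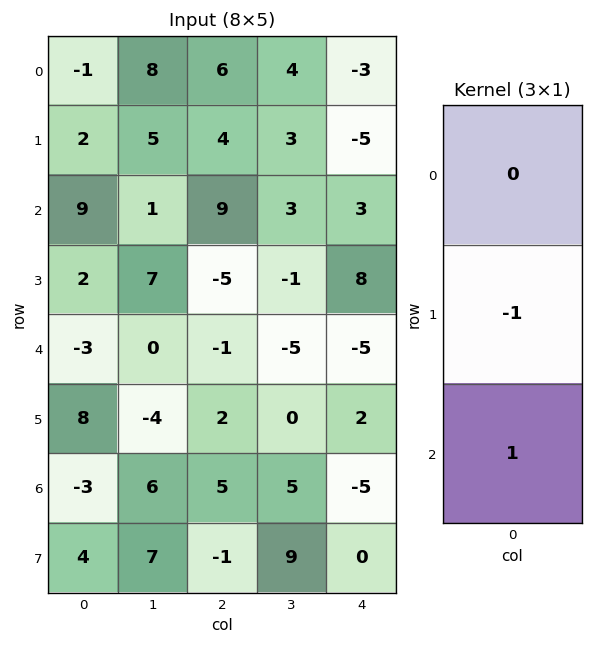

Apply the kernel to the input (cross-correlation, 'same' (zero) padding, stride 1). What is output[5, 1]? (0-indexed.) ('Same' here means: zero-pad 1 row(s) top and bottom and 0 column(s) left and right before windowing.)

10

The receptive field on the zero-padded input at this output position is [0 / -4 / 6]. Elementwise product with the kernel and sum: -4·-1 + 6·1.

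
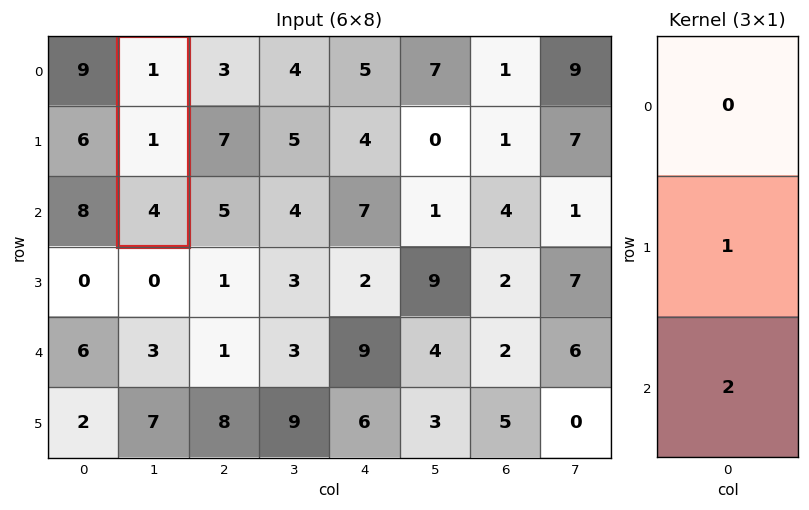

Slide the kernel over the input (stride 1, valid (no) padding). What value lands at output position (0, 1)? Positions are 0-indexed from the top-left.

9

The receptive field on the input at this output position is [1 / 1 / 4]. Elementwise product with the kernel and sum: 1·1 + 4·2.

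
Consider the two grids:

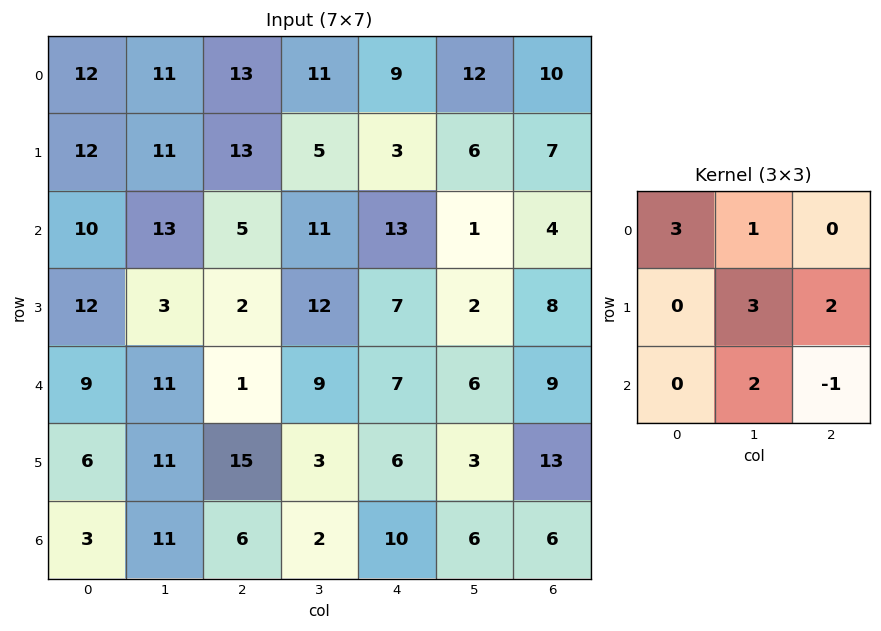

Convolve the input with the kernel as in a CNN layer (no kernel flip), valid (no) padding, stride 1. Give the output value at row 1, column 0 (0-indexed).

100

The receptive field on the input at this output position is [12 11 13 / 10 13 5 / 12 3 2]. Elementwise product with the kernel and sum: 12·3 + 11·1 + 13·3 + 5·2 + 3·2 + 2·-1.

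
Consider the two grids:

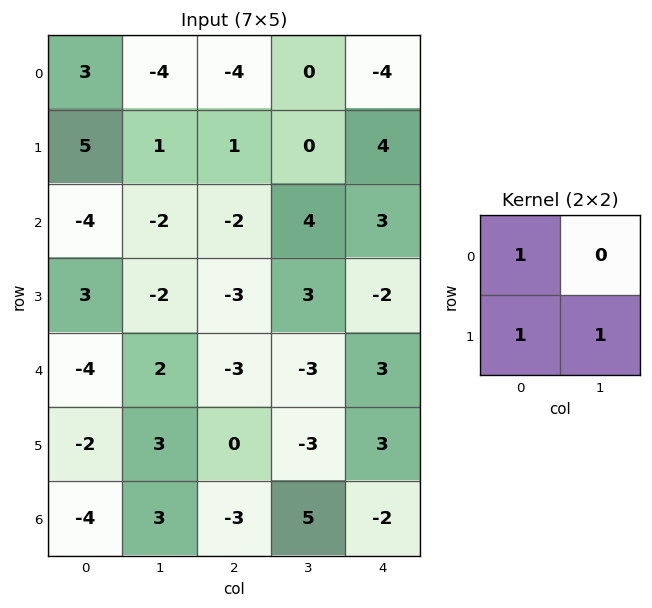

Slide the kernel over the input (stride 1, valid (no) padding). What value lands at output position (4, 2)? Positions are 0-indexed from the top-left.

-6

The receptive field on the input at this output position is [-3 -3 / 0 -3]. Elementwise product with the kernel and sum: -3·1 + 0·1 + -3·1.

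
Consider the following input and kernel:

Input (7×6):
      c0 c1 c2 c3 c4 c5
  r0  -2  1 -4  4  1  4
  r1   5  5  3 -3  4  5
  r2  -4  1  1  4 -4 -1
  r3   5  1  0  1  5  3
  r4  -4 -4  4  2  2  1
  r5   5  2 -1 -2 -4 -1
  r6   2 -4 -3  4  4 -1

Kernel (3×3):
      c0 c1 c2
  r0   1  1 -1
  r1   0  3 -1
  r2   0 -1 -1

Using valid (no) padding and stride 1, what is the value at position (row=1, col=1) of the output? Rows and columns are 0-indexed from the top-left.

The receptive field on the input at this output position is [5 3 -3 / 1 1 4 / 1 0 1]. Elementwise product with the kernel and sum: 5·1 + 3·1 + -3·-1 + 1·3 + 4·-1 + 0·-1 + 1·-1.

9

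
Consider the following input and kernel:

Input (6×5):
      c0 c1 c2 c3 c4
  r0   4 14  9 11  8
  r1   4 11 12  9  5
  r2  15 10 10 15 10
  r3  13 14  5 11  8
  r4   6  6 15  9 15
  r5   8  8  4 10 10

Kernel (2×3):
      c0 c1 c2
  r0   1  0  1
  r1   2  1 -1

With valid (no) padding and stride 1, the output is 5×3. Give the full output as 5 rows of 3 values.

Output[0,0]: The receptive field on the input at this output position is [4 14 9 / 4 11 12]. Elementwise product with the kernel and sum: 4·1 + 9·1 + 4·2 + 11·1 + 12·-1.

20 50 45
46 35 42
60 47 33
21 43 37
41 25 38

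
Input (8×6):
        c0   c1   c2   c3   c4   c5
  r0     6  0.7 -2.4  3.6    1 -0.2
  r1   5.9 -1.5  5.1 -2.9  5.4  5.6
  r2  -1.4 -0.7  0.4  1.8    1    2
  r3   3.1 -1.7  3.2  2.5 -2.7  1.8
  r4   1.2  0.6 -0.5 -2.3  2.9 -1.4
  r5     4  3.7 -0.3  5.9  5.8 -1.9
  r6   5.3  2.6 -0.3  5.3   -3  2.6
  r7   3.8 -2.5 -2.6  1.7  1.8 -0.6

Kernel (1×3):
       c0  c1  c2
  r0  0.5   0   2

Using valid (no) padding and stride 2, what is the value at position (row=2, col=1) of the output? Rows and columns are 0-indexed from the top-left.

The receptive field on the input at this output position is [-0.5 -2.3 2.9]. Elementwise product with the kernel and sum: -0.5·0.5 + 2.9·2.

5.55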